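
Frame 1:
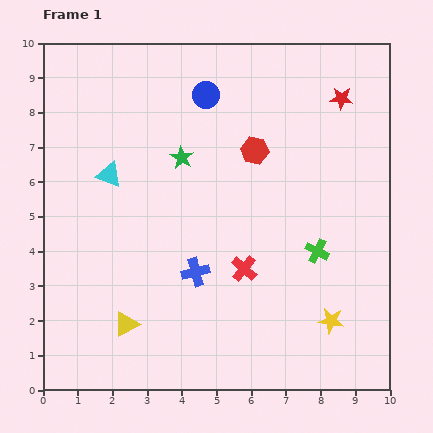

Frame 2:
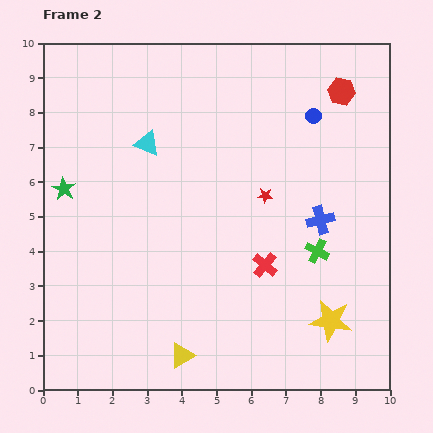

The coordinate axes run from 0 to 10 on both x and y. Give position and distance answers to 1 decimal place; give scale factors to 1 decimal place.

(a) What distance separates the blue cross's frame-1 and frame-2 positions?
3.9

The blue cross moved from (4.4, 3.4) to (8.0, 4.9), a distance of √(3.6² + 1.5²) ≈ 3.9.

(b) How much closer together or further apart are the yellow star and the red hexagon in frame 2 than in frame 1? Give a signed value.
+1.2

Distance in frame 1: 5.4. Distance in frame 2: 6.6.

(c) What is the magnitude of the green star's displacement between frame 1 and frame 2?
3.5

The green star moved from (4.0, 6.7) to (0.6, 5.8), a distance of √(3.4² + 0.9²) ≈ 3.5.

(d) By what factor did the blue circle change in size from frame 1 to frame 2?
0.6×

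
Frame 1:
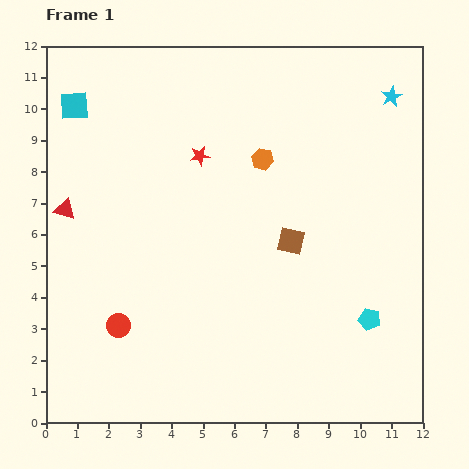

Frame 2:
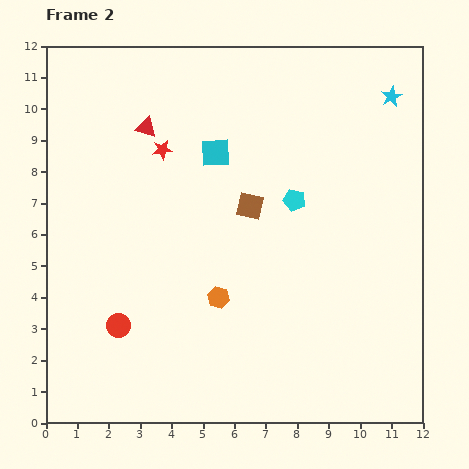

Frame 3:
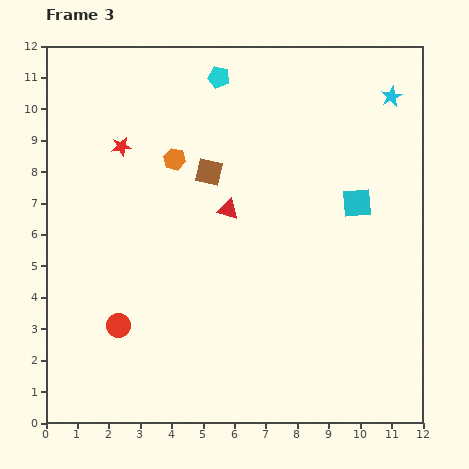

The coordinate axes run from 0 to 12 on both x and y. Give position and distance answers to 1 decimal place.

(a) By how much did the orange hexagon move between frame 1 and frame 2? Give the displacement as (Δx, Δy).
(-1.4, -4.4)

The orange hexagon was at (6.9, 8.4) in frame 1 and (5.5, 4.0) in frame 2.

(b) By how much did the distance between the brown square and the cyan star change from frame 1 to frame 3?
+0.7

Distance in frame 1: 5.6. Distance in frame 3: 6.3.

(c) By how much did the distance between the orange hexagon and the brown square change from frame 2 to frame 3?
-1.9

Distance in frame 2: 3.1. Distance in frame 3: 1.2.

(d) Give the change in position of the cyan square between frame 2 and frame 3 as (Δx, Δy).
(4.5, -1.6)

The cyan square was at (5.4, 8.6) in frame 2 and (9.9, 7.0) in frame 3.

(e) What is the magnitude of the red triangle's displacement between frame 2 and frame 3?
3.7

The red triangle moved from (3.2, 9.4) to (5.8, 6.8), a distance of √(2.6² + 2.6²) ≈ 3.7.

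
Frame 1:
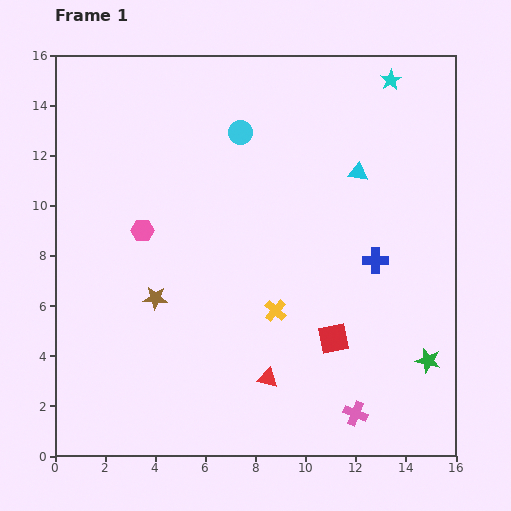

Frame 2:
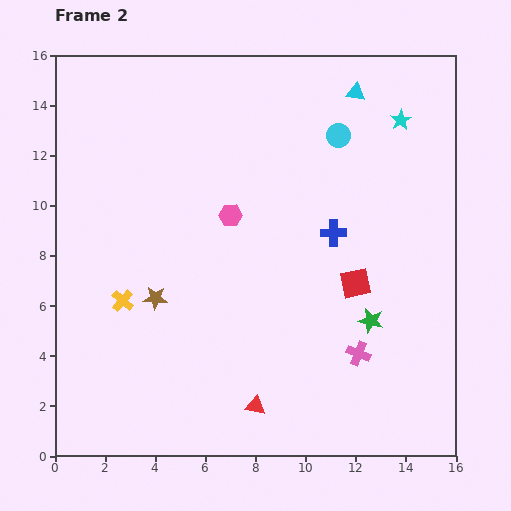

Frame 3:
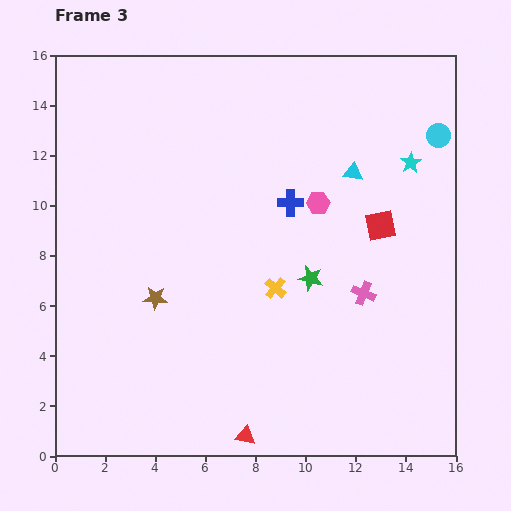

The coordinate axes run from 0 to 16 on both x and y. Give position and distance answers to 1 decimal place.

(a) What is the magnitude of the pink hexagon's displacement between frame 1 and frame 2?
3.6

The pink hexagon moved from (3.5, 9.0) to (7.0, 9.6), a distance of √(3.5² + 0.6²) ≈ 3.6.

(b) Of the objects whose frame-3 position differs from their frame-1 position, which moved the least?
the cyan triangle

(moved 0.2)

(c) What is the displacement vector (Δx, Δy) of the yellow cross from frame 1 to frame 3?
(0.0, 0.9)

The yellow cross was at (8.8, 5.8) in frame 1 and (8.8, 6.7) in frame 3.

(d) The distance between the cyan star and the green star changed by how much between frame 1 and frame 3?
-5.2

Distance in frame 1: 11.3. Distance in frame 3: 6.1.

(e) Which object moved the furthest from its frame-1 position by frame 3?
the cyan circle

(moved 7.9; next 7.1)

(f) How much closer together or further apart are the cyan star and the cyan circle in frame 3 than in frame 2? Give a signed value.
-1.0

Distance in frame 2: 2.6. Distance in frame 3: 1.6.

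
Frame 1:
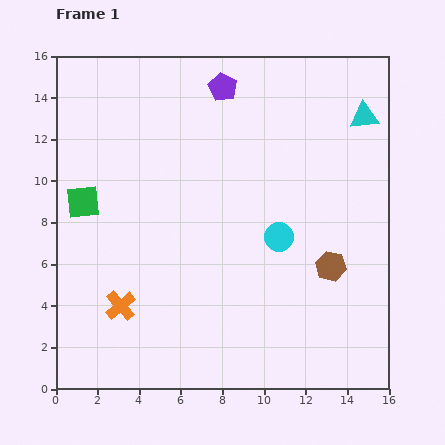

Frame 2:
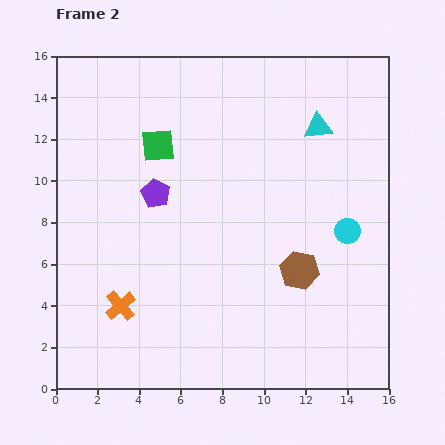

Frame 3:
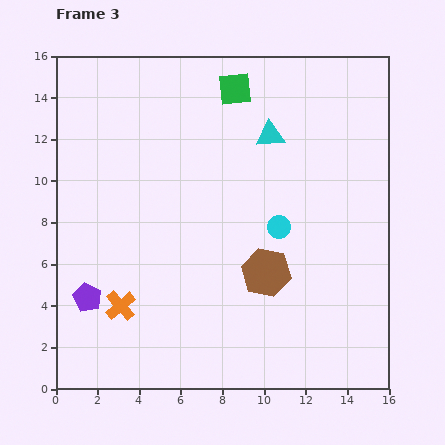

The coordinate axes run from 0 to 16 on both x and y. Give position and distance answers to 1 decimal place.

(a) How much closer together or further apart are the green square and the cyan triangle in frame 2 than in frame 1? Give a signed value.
-6.3

Distance in frame 1: 14.1. Distance in frame 2: 7.8.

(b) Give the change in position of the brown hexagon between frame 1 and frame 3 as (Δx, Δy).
(-3.1, -0.3)

The brown hexagon was at (13.2, 5.9) in frame 1 and (10.1, 5.6) in frame 3.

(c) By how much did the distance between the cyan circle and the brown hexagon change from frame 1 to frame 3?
-0.6

Distance in frame 1: 2.9. Distance in frame 3: 2.3.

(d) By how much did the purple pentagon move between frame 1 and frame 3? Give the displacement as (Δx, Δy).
(-6.5, -10.1)

The purple pentagon was at (8.0, 14.5) in frame 1 and (1.5, 4.4) in frame 3.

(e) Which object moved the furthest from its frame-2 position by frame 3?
the purple pentagon

(moved 6.0; next 4.6)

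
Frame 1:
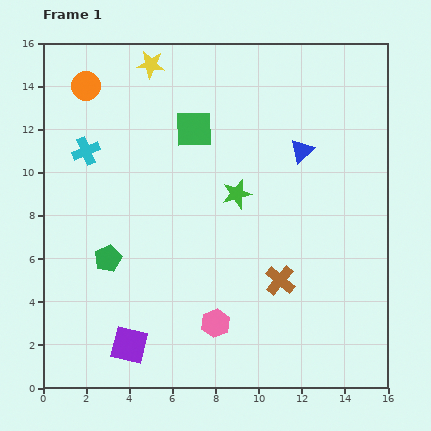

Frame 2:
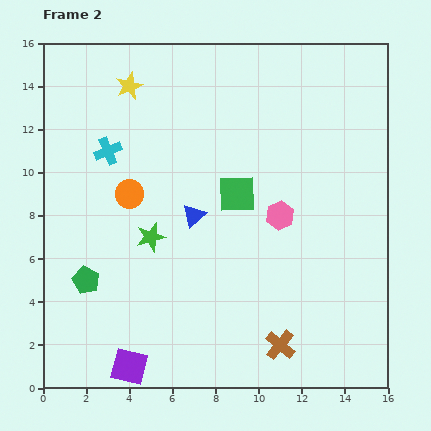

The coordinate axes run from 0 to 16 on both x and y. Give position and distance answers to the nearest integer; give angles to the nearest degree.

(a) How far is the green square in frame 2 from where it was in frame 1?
4

The green square moved from (7, 12) to (9, 9), a distance of √(2² + 3²) ≈ 4.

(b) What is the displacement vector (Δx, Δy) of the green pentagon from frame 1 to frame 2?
(-1, -1)

The green pentagon was at (3, 6) in frame 1 and (2, 5) in frame 2.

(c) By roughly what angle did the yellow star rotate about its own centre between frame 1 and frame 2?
31° counter-clockwise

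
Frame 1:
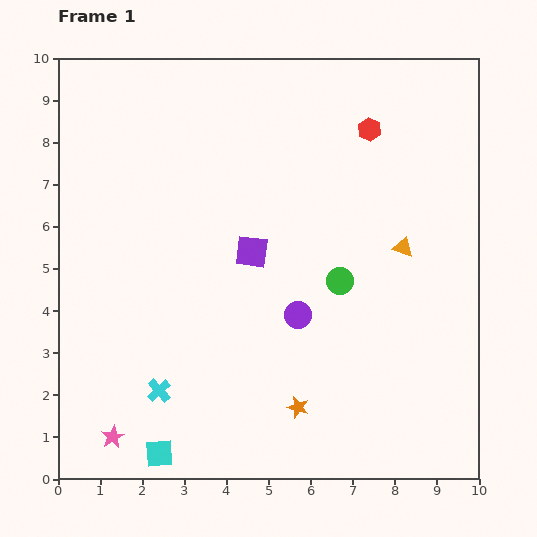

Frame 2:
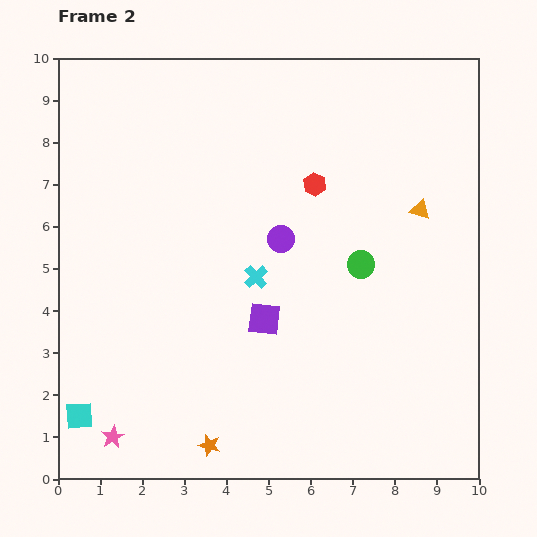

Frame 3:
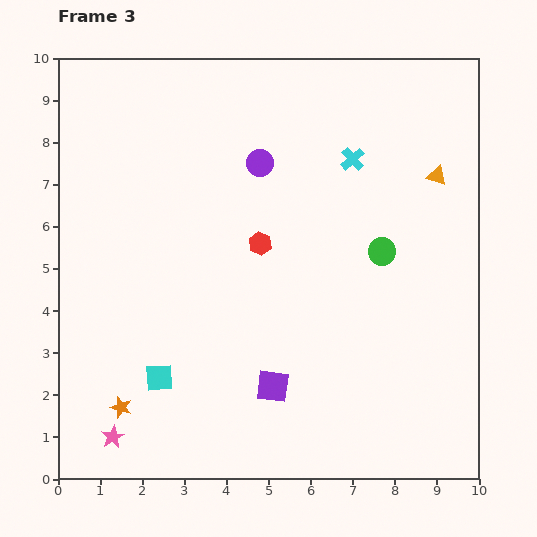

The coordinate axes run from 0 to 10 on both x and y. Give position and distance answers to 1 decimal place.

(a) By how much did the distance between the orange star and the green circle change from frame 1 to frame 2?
+2.4

Distance in frame 1: 3.2. Distance in frame 2: 5.6.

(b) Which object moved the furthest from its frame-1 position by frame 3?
the cyan cross

(moved 7.2; next 4.2)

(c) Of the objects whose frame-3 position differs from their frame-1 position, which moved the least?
the green circle

(moved 1.2)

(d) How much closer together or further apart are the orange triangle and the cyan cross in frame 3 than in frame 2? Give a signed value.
-2.2

Distance in frame 2: 4.2. Distance in frame 3: 2.0.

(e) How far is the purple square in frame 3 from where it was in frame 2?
1.6

The purple square moved from (4.9, 3.8) to (5.1, 2.2), a distance of √(0.2² + 1.6²) ≈ 1.6.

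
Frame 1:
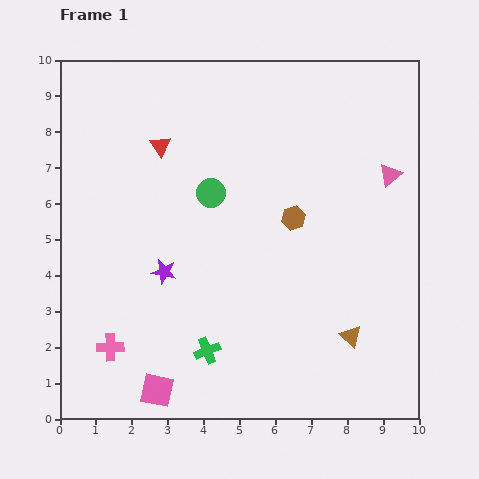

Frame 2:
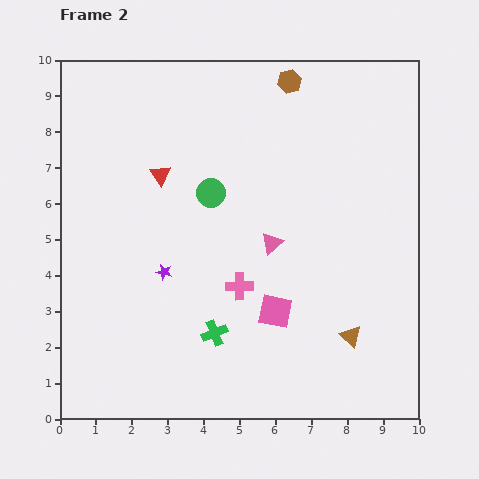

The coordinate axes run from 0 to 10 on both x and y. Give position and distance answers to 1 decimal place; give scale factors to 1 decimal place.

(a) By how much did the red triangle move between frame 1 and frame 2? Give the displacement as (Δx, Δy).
(0.0, -0.8)

The red triangle was at (2.8, 7.6) in frame 1 and (2.8, 6.8) in frame 2.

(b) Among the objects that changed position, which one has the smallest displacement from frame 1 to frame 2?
the green cross

(moved 0.5)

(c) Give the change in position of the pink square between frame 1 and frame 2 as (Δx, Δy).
(3.3, 2.2)

The pink square was at (2.7, 0.8) in frame 1 and (6.0, 3.0) in frame 2.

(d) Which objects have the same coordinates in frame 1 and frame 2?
the green circle, the brown triangle, the purple star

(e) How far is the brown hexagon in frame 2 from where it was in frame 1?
3.8

The brown hexagon moved from (6.5, 5.6) to (6.4, 9.4), a distance of √(0.1² + 3.8²) ≈ 3.8.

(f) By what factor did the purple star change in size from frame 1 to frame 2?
0.6×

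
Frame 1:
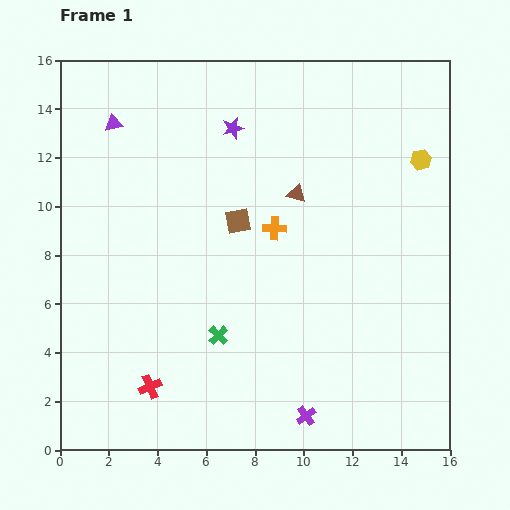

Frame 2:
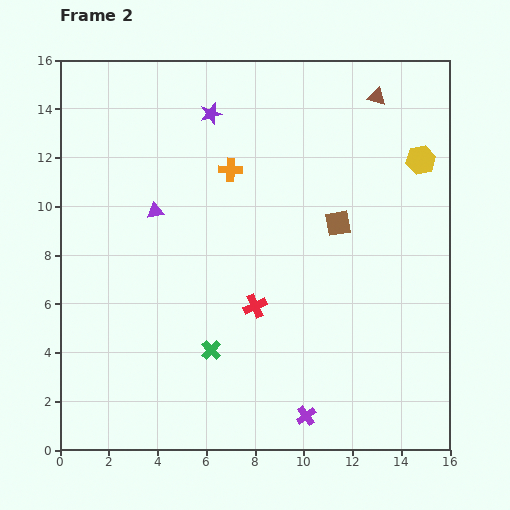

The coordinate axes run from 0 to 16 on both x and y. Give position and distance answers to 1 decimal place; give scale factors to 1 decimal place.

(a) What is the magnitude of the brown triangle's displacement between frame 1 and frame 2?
5.2

The brown triangle moved from (9.7, 10.5) to (13.0, 14.5), a distance of √(3.3² + 4.0²) ≈ 5.2.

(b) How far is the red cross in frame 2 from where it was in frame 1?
5.4

The red cross moved from (3.7, 2.6) to (8.0, 5.9), a distance of √(4.3² + 3.3²) ≈ 5.4.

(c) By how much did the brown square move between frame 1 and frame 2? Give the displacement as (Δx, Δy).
(4.1, -0.1)

The brown square was at (7.3, 9.4) in frame 1 and (11.4, 9.3) in frame 2.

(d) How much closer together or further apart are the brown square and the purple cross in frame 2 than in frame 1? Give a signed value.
-0.5

Distance in frame 1: 8.5. Distance in frame 2: 8.0.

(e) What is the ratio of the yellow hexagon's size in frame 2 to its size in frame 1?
1.4×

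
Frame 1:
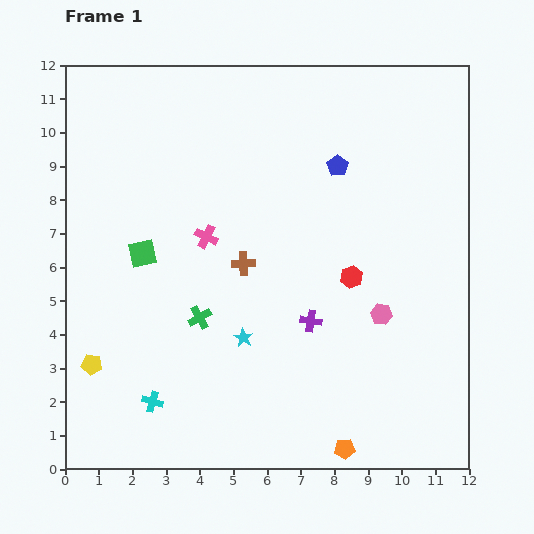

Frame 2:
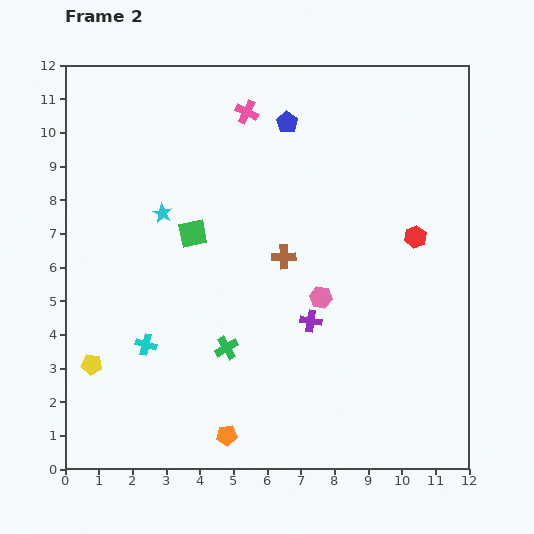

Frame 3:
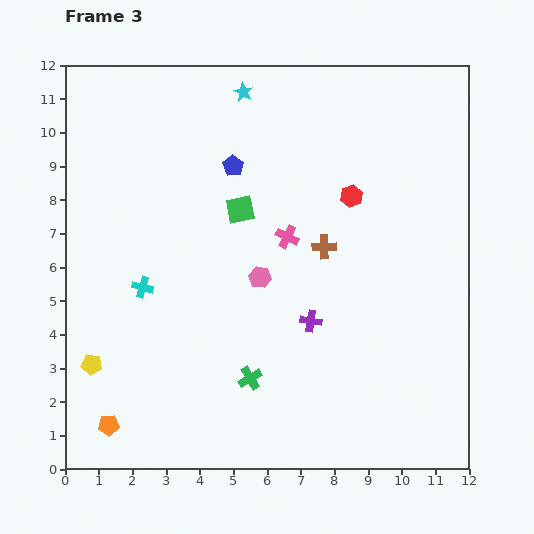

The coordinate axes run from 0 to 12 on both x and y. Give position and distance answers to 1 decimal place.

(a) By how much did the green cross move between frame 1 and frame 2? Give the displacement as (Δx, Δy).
(0.8, -0.9)

The green cross was at (4.0, 4.5) in frame 1 and (4.8, 3.6) in frame 2.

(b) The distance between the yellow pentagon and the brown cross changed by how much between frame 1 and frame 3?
+2.3

Distance in frame 1: 5.4. Distance in frame 3: 7.7.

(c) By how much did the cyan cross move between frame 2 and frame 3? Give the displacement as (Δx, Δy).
(-0.1, 1.7)

The cyan cross was at (2.4, 3.7) in frame 2 and (2.3, 5.4) in frame 3.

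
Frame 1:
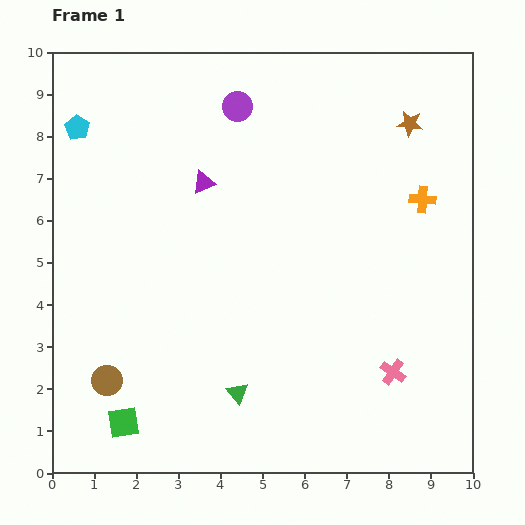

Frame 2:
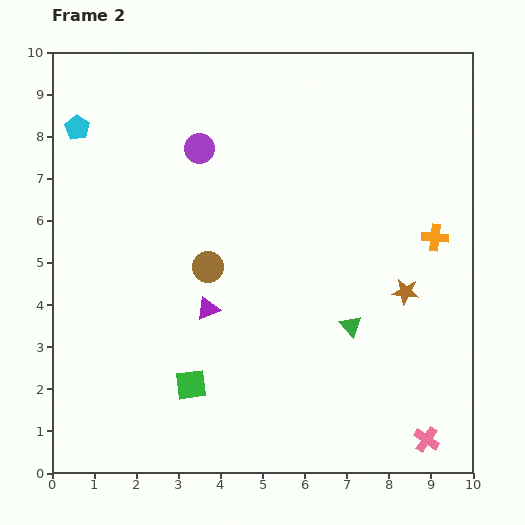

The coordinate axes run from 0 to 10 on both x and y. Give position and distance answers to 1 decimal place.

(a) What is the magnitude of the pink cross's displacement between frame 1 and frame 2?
1.8

The pink cross moved from (8.1, 2.4) to (8.9, 0.8), a distance of √(0.8² + 1.6²) ≈ 1.8.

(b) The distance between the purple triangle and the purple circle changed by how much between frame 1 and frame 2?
+1.8

Distance in frame 1: 2.0. Distance in frame 2: 3.8.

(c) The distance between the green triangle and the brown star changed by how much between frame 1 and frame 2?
-6.1

Distance in frame 1: 7.6. Distance in frame 2: 1.5.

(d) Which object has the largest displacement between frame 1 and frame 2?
the brown star

(moved 4.0; next 3.6)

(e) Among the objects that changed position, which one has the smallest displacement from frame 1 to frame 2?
the orange cross

(moved 0.9)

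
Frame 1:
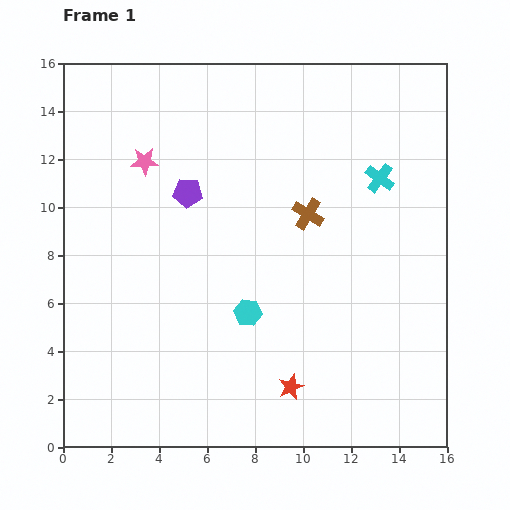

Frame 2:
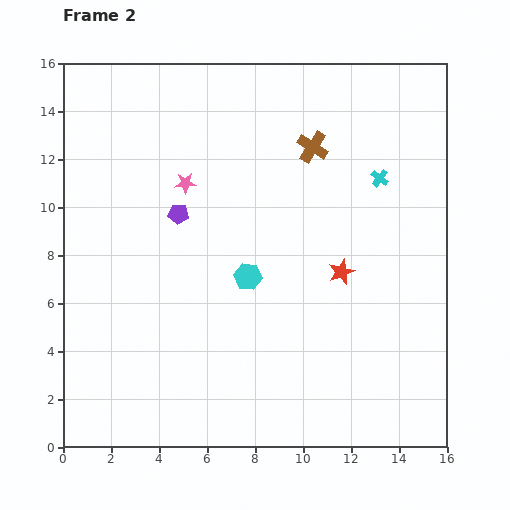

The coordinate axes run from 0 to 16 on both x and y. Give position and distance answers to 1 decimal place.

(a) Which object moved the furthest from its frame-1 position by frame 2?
the red star

(moved 5.2; next 2.8)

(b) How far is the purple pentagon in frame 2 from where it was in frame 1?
1.0

The purple pentagon moved from (5.2, 10.6) to (4.8, 9.7), a distance of √(0.4² + 0.9²) ≈ 1.0.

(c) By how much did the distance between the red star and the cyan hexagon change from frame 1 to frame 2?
+0.3

Distance in frame 1: 3.6. Distance in frame 2: 3.9.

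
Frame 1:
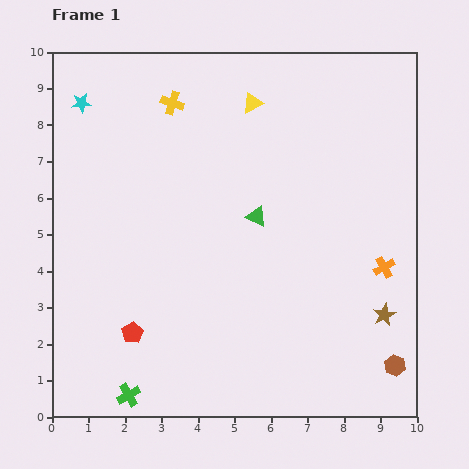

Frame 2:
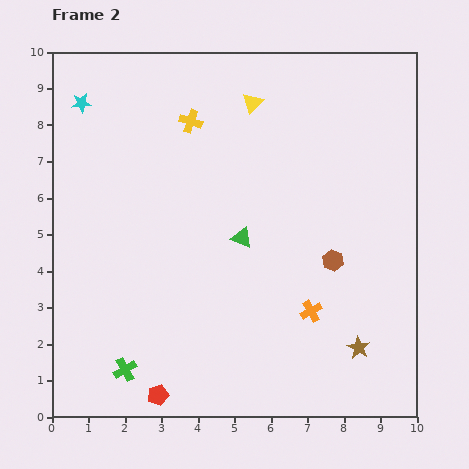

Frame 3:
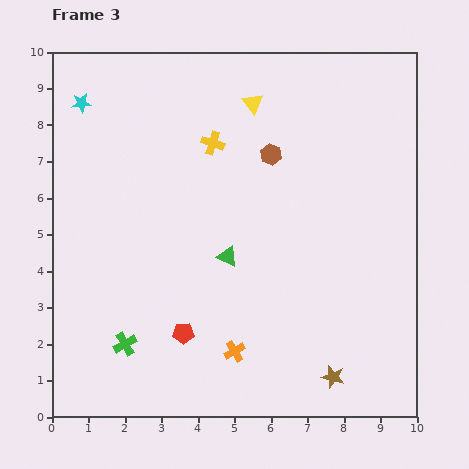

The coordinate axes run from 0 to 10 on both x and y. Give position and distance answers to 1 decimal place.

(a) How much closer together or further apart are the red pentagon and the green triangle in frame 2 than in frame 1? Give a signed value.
+0.2

Distance in frame 1: 4.7. Distance in frame 2: 4.9.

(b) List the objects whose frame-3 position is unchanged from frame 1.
the yellow triangle, the cyan star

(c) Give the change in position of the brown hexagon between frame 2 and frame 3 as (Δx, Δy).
(-1.7, 2.9)

The brown hexagon was at (7.7, 4.3) in frame 2 and (6.0, 7.2) in frame 3.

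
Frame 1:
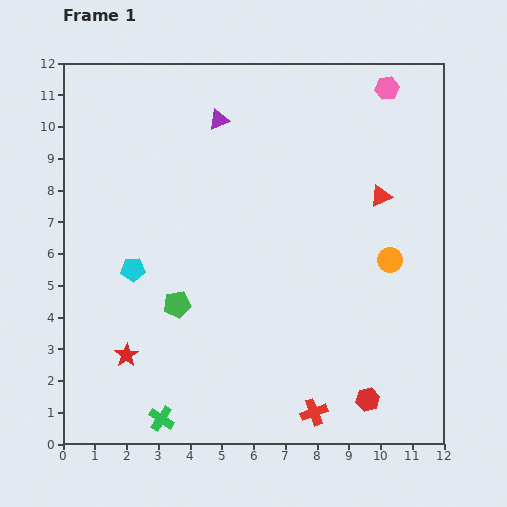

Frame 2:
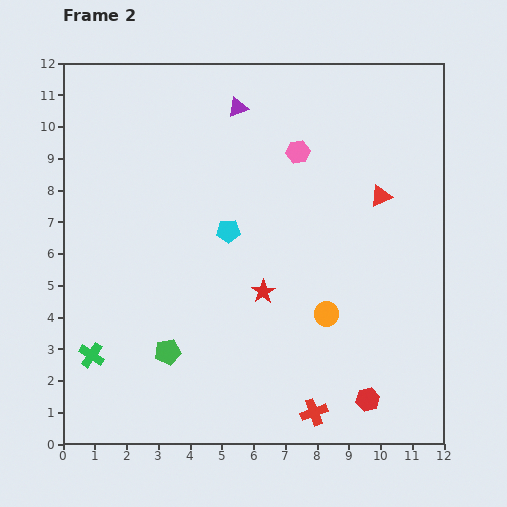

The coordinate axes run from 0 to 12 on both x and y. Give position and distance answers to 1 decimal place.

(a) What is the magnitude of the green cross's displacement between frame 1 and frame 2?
3.0

The green cross moved from (3.1, 0.8) to (0.9, 2.8), a distance of √(2.2² + 2.0²) ≈ 3.0.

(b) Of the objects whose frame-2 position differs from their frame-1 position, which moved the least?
the purple triangle

(moved 0.7)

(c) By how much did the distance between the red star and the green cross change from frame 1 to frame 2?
+3.5

Distance in frame 1: 2.3. Distance in frame 2: 5.8.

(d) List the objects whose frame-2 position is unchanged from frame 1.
the red cross, the red triangle, the red hexagon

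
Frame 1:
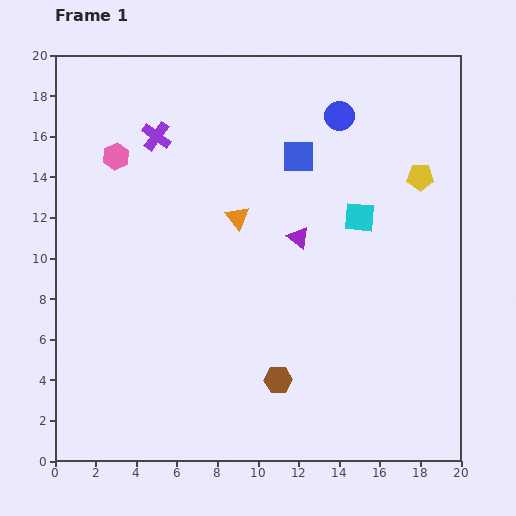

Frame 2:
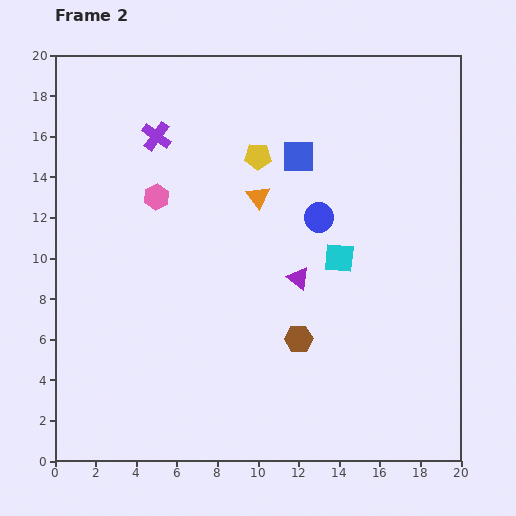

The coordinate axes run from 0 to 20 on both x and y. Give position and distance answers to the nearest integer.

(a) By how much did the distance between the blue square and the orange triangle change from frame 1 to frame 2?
-1

Distance in frame 1: 4. Distance in frame 2: 3.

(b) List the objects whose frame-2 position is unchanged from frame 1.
the blue square, the purple cross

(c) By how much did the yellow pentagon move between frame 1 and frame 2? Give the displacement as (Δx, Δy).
(-8, 1)

The yellow pentagon was at (18, 14) in frame 1 and (10, 15) in frame 2.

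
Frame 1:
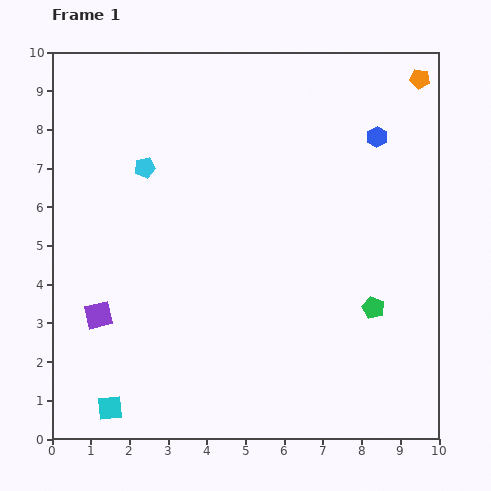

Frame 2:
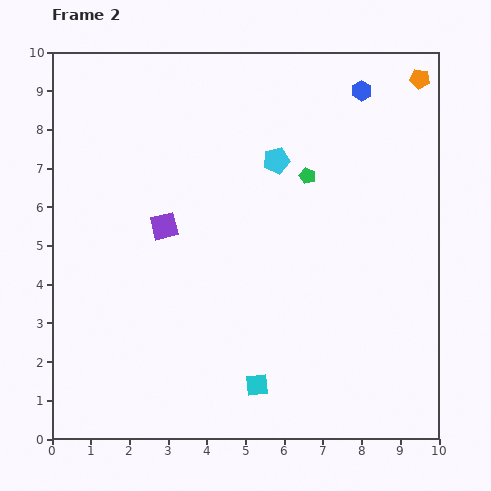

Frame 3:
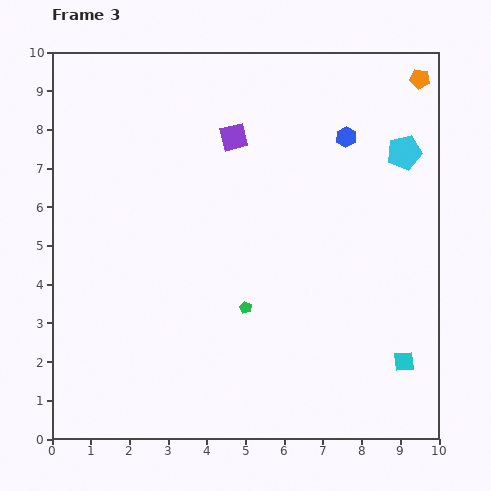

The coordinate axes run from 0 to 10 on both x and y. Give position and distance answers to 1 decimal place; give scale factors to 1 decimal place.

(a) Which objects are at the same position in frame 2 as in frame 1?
the orange pentagon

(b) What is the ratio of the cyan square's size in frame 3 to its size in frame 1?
0.8×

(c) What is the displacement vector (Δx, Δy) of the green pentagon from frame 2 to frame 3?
(-1.6, -3.4)

The green pentagon was at (6.6, 6.8) in frame 2 and (5.0, 3.4) in frame 3.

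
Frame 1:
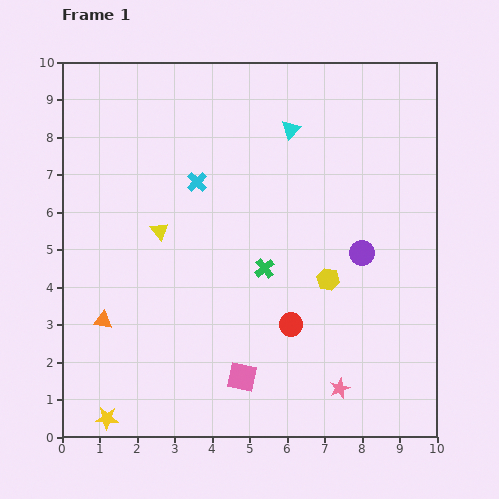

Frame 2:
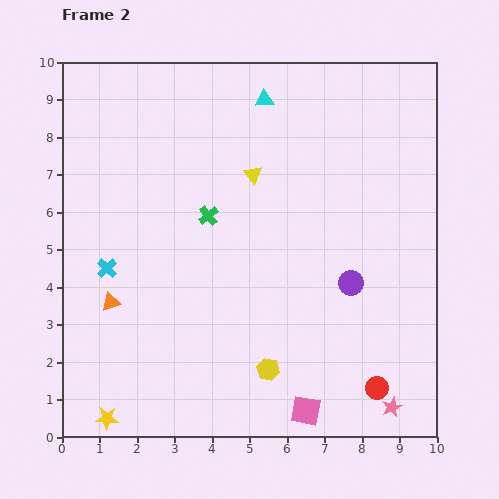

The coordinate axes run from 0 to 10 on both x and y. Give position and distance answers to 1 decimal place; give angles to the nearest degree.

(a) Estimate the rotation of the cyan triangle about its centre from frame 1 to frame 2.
42° clockwise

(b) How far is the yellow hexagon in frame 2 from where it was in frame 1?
2.9

The yellow hexagon moved from (7.1, 4.2) to (5.5, 1.8), a distance of √(1.6² + 2.4²) ≈ 2.9.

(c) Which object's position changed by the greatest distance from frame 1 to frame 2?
the cyan cross

(moved 3.3; next 2.9)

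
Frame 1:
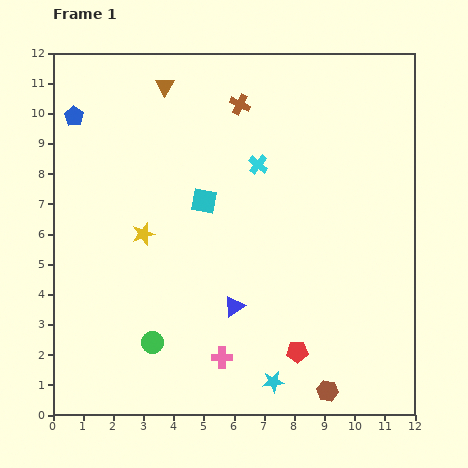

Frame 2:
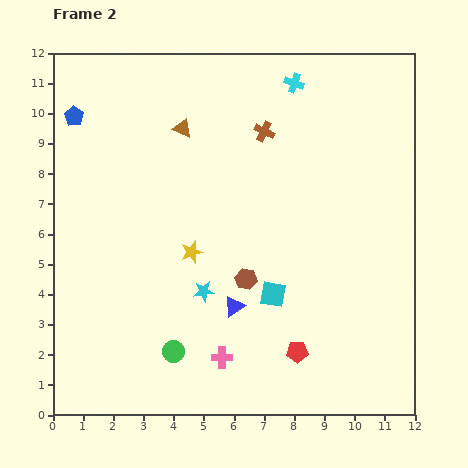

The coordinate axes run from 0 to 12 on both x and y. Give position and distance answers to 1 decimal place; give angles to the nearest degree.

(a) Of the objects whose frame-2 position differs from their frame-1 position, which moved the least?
the green circle

(moved 0.8)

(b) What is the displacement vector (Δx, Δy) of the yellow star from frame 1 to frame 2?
(1.6, -0.6)

The yellow star was at (3.0, 6.0) in frame 1 and (4.6, 5.4) in frame 2.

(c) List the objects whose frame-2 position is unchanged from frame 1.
the blue pentagon, the pink cross, the blue triangle, the red pentagon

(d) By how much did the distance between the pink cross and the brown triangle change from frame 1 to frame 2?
-1.5

Distance in frame 1: 9.2. Distance in frame 2: 7.7.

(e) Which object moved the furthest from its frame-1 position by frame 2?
the brown hexagon

(moved 4.6; next 3.9)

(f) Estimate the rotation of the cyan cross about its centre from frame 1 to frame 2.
20° counter-clockwise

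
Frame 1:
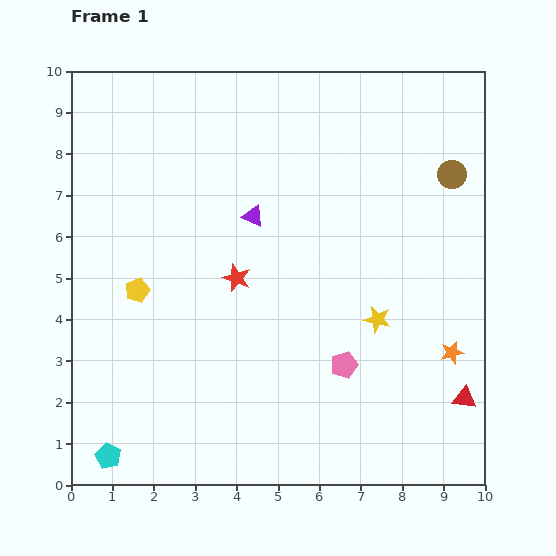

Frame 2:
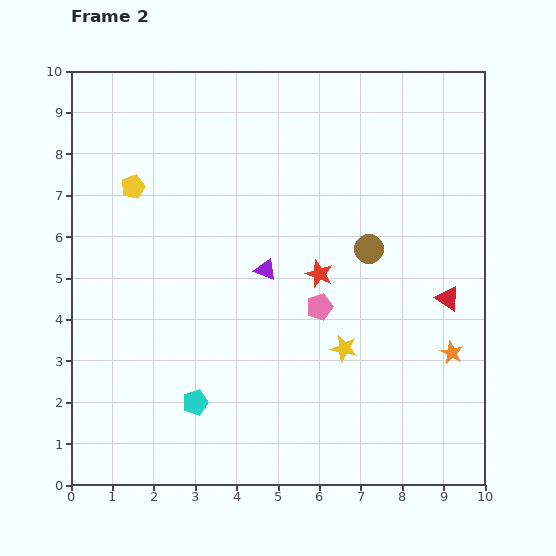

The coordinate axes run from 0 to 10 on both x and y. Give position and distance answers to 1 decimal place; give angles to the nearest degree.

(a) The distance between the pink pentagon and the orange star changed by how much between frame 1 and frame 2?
+0.8

Distance in frame 1: 2.6. Distance in frame 2: 3.4.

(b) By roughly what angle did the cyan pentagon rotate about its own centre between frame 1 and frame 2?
27° clockwise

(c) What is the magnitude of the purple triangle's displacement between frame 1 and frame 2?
1.3

The purple triangle moved from (4.4, 6.5) to (4.7, 5.2), a distance of √(0.3² + 1.3²) ≈ 1.3.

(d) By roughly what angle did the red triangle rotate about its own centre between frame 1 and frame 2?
25° clockwise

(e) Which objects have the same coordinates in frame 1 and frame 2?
the orange star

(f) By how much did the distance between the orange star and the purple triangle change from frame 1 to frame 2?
-0.9

Distance in frame 1: 5.8. Distance in frame 2: 4.9.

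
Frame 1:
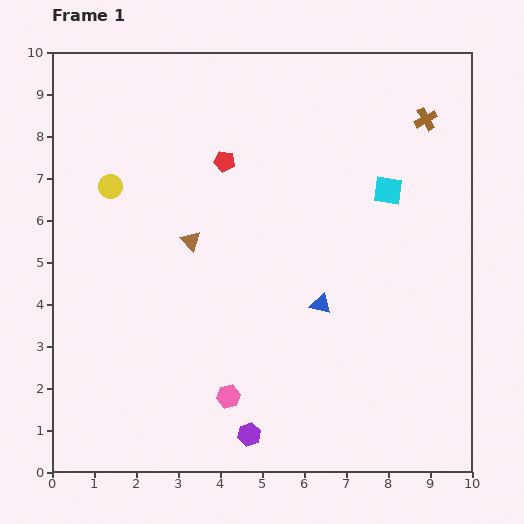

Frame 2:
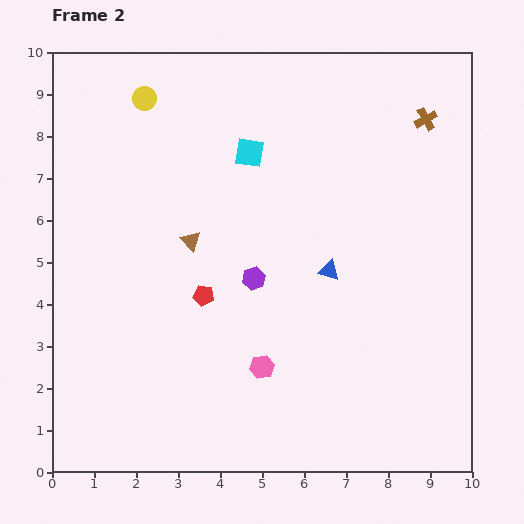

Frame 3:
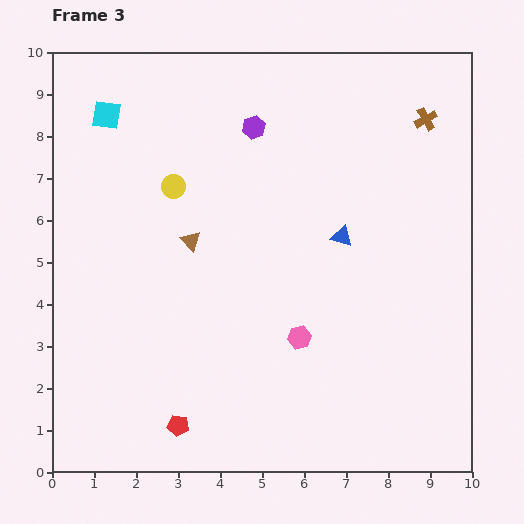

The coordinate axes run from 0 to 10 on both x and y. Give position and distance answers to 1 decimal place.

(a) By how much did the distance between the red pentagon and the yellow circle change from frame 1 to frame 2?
+2.1

Distance in frame 1: 2.8. Distance in frame 2: 4.9.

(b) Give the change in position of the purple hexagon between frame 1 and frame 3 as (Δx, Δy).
(0.1, 7.3)

The purple hexagon was at (4.7, 0.9) in frame 1 and (4.8, 8.2) in frame 3.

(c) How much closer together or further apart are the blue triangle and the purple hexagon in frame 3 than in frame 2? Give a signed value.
+1.5

Distance in frame 2: 1.8. Distance in frame 3: 3.3.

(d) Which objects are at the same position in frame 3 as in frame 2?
the brown cross, the brown triangle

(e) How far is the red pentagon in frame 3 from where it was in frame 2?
3.2

The red pentagon moved from (3.6, 4.2) to (3.0, 1.1), a distance of √(0.6² + 3.1²) ≈ 3.2.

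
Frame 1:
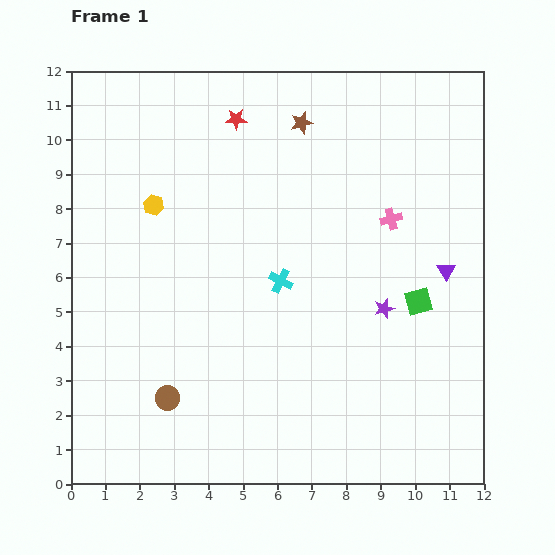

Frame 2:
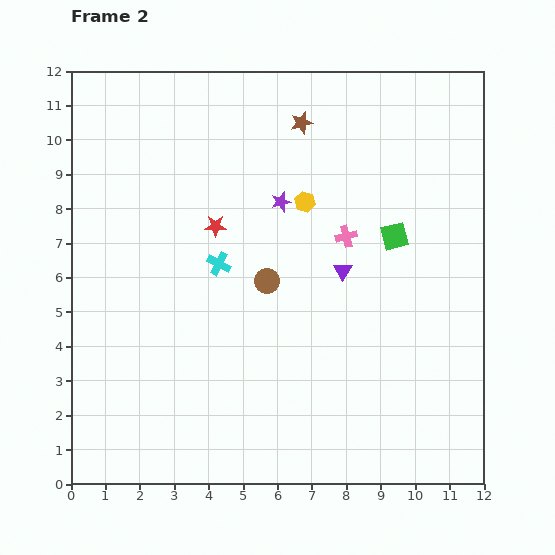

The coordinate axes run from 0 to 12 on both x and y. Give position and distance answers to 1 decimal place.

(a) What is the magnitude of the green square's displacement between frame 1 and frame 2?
2.0

The green square moved from (10.1, 5.3) to (9.4, 7.2), a distance of √(0.7² + 1.9²) ≈ 2.0.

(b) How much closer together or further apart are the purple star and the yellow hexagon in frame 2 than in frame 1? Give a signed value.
-6.6

Distance in frame 1: 7.3. Distance in frame 2: 0.7.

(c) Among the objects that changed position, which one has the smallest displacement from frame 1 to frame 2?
the pink cross

(moved 1.4)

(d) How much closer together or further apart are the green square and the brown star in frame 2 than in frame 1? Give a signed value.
-1.9

Distance in frame 1: 6.2. Distance in frame 2: 4.3.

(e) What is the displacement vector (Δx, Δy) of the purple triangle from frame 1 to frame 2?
(-3.0, 0.0)

The purple triangle was at (10.9, 6.2) in frame 1 and (7.9, 6.2) in frame 2.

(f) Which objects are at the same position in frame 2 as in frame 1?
the brown star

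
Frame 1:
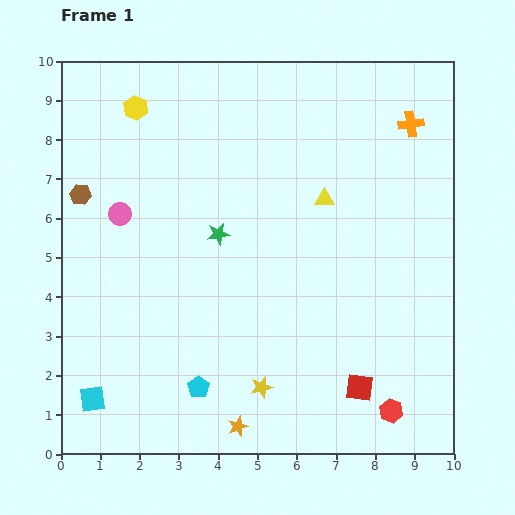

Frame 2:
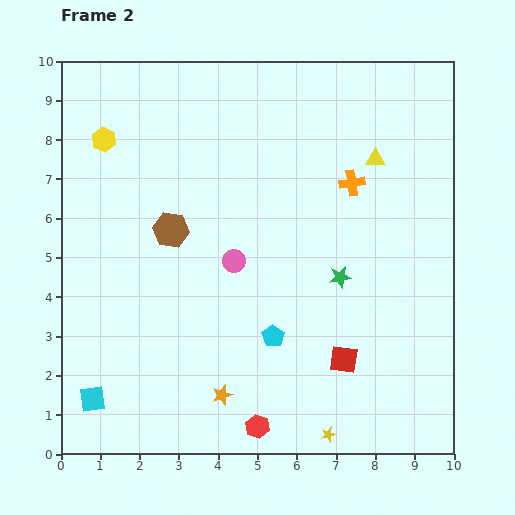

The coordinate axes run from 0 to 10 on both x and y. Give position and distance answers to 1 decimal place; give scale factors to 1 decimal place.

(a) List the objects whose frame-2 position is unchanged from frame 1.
the cyan square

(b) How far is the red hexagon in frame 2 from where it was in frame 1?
3.4

The red hexagon moved from (8.4, 1.1) to (5.0, 0.7), a distance of √(3.4² + 0.4²) ≈ 3.4.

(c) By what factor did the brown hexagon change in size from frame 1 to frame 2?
1.7×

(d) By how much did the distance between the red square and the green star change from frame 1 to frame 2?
-3.2

Distance in frame 1: 5.3. Distance in frame 2: 2.1.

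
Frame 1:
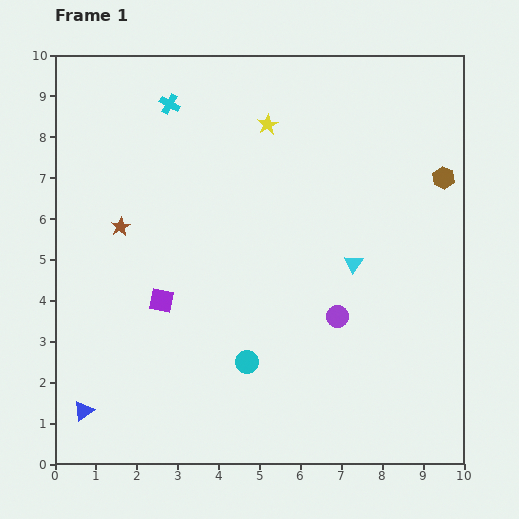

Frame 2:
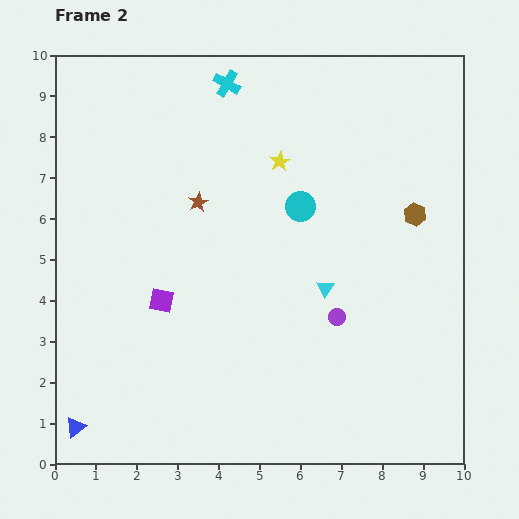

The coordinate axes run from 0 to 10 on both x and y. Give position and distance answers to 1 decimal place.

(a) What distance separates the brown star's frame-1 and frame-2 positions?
2.0

The brown star moved from (1.6, 5.8) to (3.5, 6.4), a distance of √(1.9² + 0.6²) ≈ 2.0.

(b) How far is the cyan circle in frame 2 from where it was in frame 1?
4.0

The cyan circle moved from (4.7, 2.5) to (6.0, 6.3), a distance of √(1.3² + 3.8²) ≈ 4.0.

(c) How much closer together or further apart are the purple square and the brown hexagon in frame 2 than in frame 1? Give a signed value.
-1.0

Distance in frame 1: 7.5. Distance in frame 2: 6.5.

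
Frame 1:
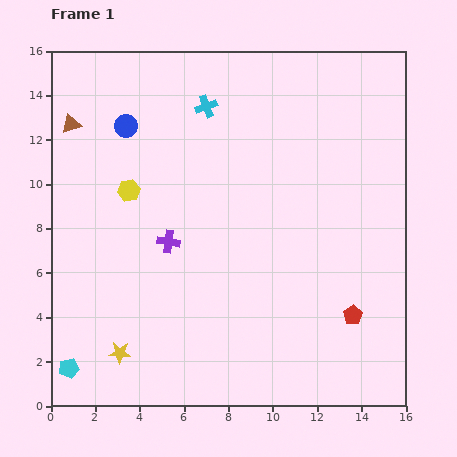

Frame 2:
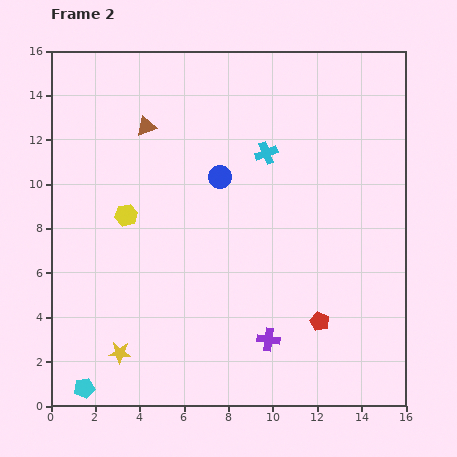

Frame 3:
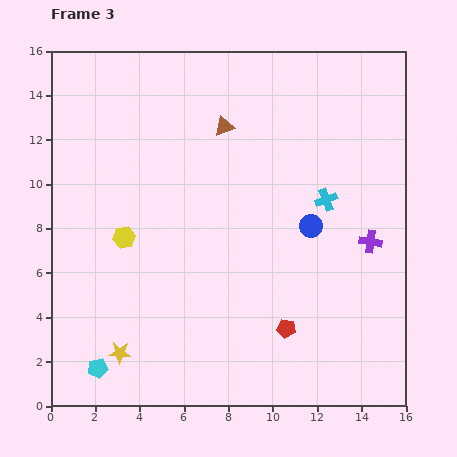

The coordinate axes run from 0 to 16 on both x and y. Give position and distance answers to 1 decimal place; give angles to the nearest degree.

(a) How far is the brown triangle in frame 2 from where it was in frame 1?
3.4

The brown triangle moved from (0.9, 12.7) to (4.3, 12.6), a distance of √(3.4² + 0.1²) ≈ 3.4.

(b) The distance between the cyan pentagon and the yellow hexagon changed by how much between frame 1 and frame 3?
-2.4

Distance in frame 1: 8.4. Distance in frame 3: 6.0.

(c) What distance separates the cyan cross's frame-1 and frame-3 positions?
6.8

The cyan cross moved from (7.0, 13.5) to (12.4, 9.3), a distance of √(5.4² + 4.2²) ≈ 6.8.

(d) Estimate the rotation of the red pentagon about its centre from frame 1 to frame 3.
30° counter-clockwise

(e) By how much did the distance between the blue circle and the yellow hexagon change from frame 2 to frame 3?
+3.9

Distance in frame 2: 4.5. Distance in frame 3: 8.4.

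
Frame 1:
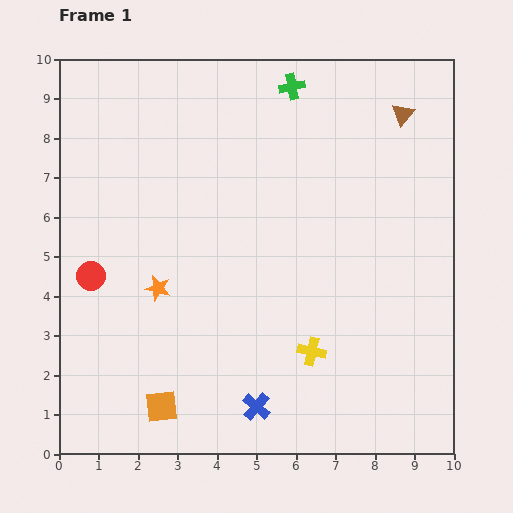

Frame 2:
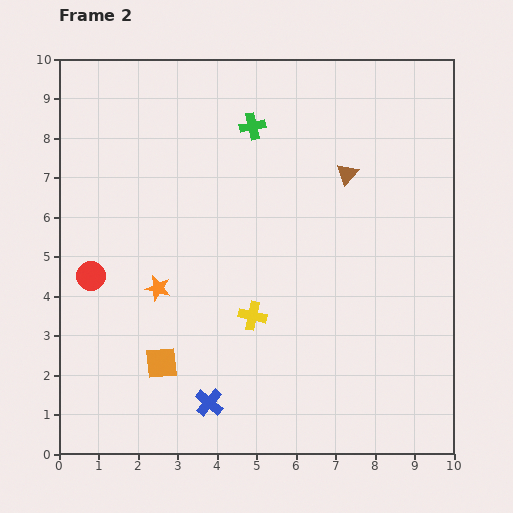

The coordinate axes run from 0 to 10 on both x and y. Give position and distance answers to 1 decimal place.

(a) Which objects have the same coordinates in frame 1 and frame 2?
the orange star, the red circle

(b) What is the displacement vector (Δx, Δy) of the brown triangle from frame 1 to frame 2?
(-1.4, -1.5)

The brown triangle was at (8.7, 8.6) in frame 1 and (7.3, 7.1) in frame 2.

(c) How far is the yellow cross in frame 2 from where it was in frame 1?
1.7

The yellow cross moved from (6.4, 2.6) to (4.9, 3.5), a distance of √(1.5² + 0.9²) ≈ 1.7.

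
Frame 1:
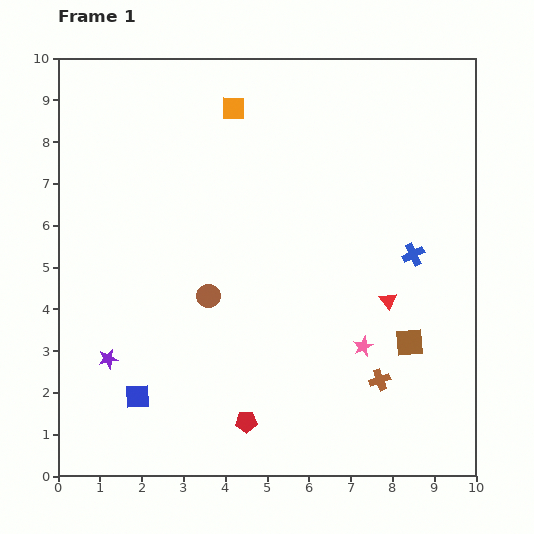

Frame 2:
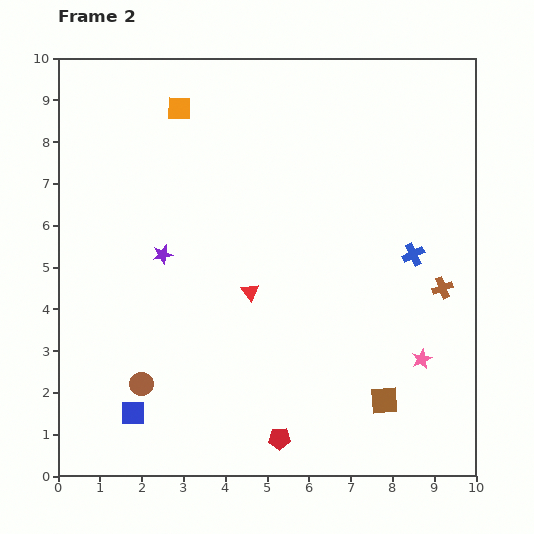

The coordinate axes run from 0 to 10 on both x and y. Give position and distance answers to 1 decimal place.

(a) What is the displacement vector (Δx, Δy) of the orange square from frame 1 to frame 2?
(-1.3, 0.0)

The orange square was at (4.2, 8.8) in frame 1 and (2.9, 8.8) in frame 2.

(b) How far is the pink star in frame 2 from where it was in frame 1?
1.4

The pink star moved from (7.3, 3.1) to (8.7, 2.8), a distance of √(1.4² + 0.3²) ≈ 1.4.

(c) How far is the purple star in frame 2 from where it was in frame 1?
2.8

The purple star moved from (1.2, 2.8) to (2.5, 5.3), a distance of √(1.3² + 2.5²) ≈ 2.8.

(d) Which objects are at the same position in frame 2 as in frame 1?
the blue cross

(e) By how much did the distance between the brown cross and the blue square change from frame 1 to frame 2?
+2.2

Distance in frame 1: 5.8. Distance in frame 2: 8.0.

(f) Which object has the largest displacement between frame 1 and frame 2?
the red triangle

(moved 3.3; next 2.8)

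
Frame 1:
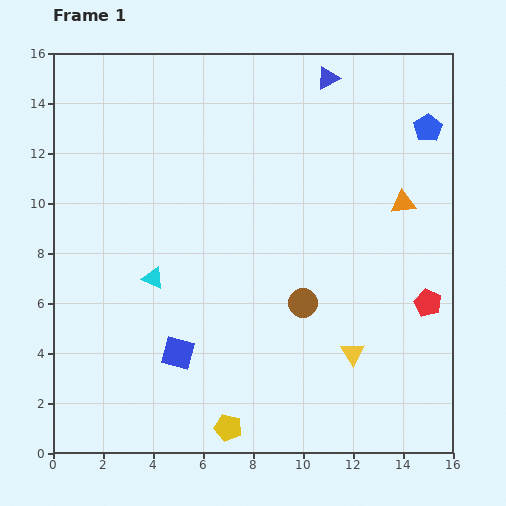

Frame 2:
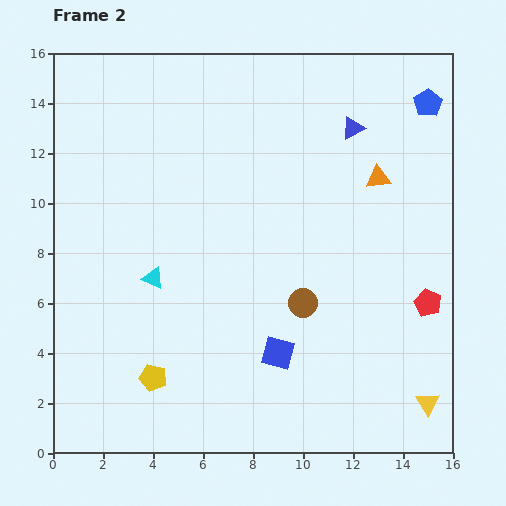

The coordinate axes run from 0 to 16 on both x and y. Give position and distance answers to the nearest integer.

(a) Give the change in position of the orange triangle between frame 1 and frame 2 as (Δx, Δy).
(-1, 1)

The orange triangle was at (14, 10) in frame 1 and (13, 11) in frame 2.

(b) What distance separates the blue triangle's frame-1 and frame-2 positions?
2

The blue triangle moved from (11, 15) to (12, 13), a distance of √(1² + 2²) ≈ 2.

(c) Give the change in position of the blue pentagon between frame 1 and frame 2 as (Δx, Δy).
(0, 1)

The blue pentagon was at (15, 13) in frame 1 and (15, 14) in frame 2.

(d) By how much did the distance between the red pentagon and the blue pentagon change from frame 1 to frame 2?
+1

Distance in frame 1: 7. Distance in frame 2: 8.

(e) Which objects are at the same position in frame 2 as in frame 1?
the brown circle, the red pentagon, the cyan triangle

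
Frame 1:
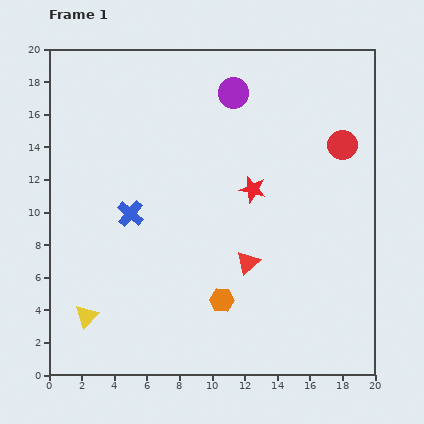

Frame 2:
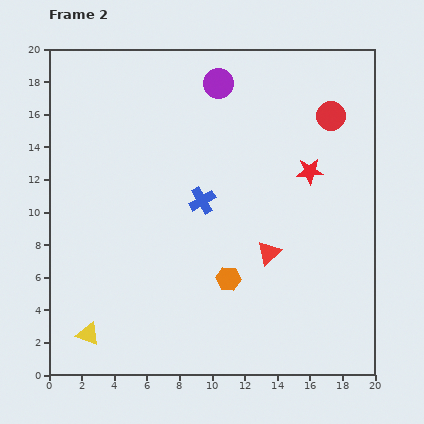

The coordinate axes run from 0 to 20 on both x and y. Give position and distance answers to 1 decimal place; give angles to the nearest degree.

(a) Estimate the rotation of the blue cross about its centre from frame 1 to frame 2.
20° clockwise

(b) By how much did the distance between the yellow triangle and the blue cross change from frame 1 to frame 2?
+3.9

Distance in frame 1: 6.9. Distance in frame 2: 10.8.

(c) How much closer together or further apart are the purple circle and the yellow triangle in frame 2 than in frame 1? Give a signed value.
+1.0

Distance in frame 1: 16.4. Distance in frame 2: 17.4.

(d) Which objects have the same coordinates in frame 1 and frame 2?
none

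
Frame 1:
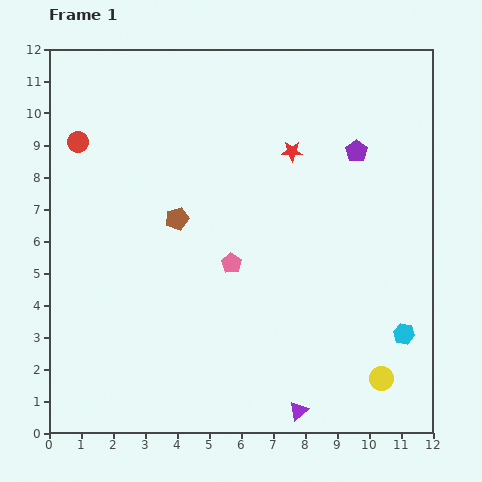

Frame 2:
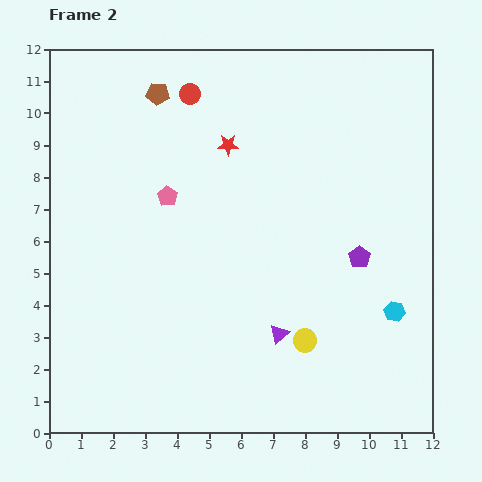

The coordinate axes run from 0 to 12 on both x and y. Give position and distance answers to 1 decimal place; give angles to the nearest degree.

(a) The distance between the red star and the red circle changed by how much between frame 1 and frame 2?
-4.7

Distance in frame 1: 6.7. Distance in frame 2: 2.0.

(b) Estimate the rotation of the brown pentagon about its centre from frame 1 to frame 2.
22° clockwise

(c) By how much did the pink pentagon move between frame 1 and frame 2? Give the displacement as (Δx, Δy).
(-2.0, 2.1)

The pink pentagon was at (5.7, 5.3) in frame 1 and (3.7, 7.4) in frame 2.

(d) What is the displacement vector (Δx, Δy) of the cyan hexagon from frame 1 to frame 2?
(-0.3, 0.7)

The cyan hexagon was at (11.1, 3.1) in frame 1 and (10.8, 3.8) in frame 2.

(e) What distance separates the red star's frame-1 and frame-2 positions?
2.0

The red star moved from (7.6, 8.8) to (5.6, 9.0), a distance of √(2.0² + 0.2²) ≈ 2.0.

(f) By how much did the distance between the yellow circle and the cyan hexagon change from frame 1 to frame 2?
+1.3

Distance in frame 1: 1.6. Distance in frame 2: 2.9.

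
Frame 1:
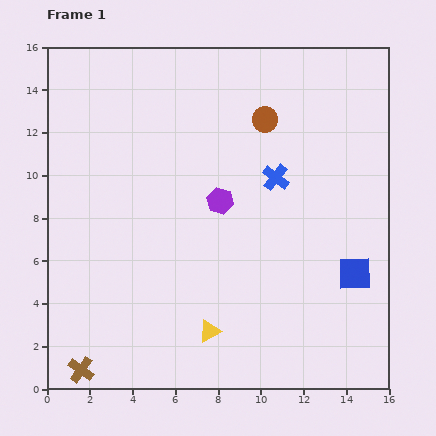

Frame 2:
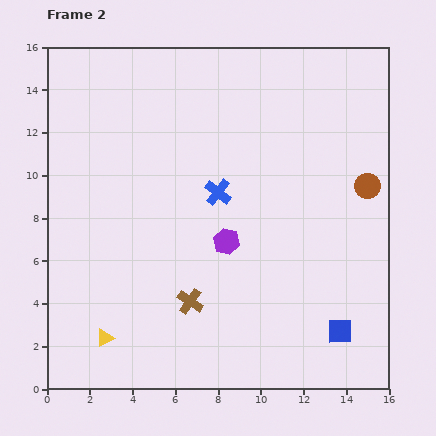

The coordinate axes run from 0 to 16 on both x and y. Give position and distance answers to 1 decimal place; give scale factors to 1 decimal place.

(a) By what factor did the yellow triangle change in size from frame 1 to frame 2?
0.8×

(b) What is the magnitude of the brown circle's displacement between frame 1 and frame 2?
5.7

The brown circle moved from (10.2, 12.6) to (15.0, 9.5), a distance of √(4.8² + 3.1²) ≈ 5.7.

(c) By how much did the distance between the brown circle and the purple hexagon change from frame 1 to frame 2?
+2.8

Distance in frame 1: 4.3. Distance in frame 2: 7.1.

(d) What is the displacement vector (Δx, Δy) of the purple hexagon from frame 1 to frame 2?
(0.3, -1.9)

The purple hexagon was at (8.1, 8.8) in frame 1 and (8.4, 6.9) in frame 2.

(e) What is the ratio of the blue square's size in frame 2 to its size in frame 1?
0.7×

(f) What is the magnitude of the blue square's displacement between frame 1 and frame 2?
2.8

The blue square moved from (14.4, 5.4) to (13.7, 2.7), a distance of √(0.7² + 2.7²) ≈ 2.8.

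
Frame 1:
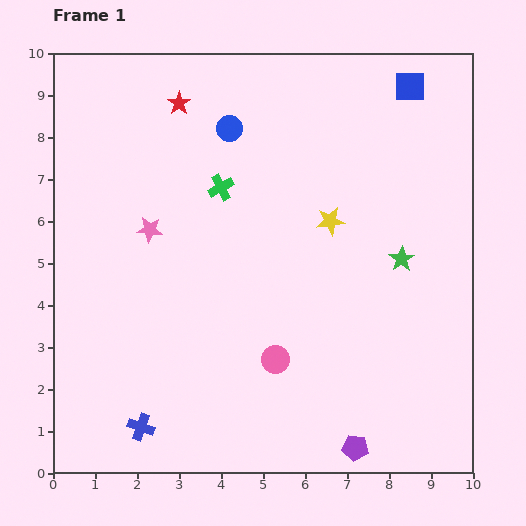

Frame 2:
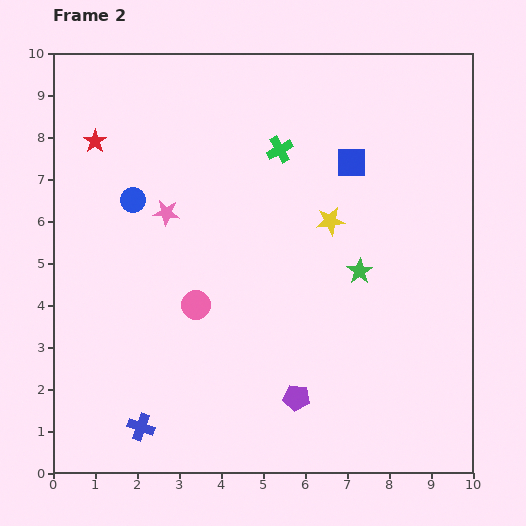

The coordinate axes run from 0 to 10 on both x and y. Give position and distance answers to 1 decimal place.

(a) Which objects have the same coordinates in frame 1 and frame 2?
the yellow star, the blue cross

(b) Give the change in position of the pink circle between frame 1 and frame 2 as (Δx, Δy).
(-1.9, 1.3)

The pink circle was at (5.3, 2.7) in frame 1 and (3.4, 4.0) in frame 2.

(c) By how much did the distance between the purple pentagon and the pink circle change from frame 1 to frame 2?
+0.5

Distance in frame 1: 2.8. Distance in frame 2: 3.3.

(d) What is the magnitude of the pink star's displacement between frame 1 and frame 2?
0.6

The pink star moved from (2.3, 5.8) to (2.7, 6.2), a distance of √(0.4² + 0.4²) ≈ 0.6.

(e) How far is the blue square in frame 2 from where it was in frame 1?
2.3

The blue square moved from (8.5, 9.2) to (7.1, 7.4), a distance of √(1.4² + 1.8²) ≈ 2.3.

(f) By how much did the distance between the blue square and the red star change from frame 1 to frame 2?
+0.6

Distance in frame 1: 5.5. Distance in frame 2: 6.1.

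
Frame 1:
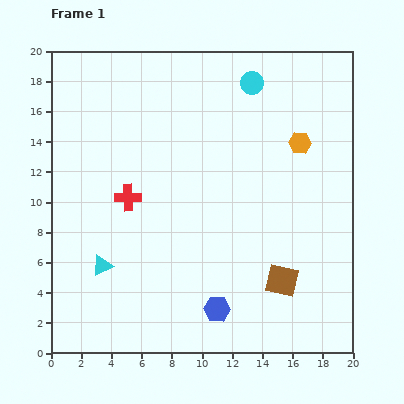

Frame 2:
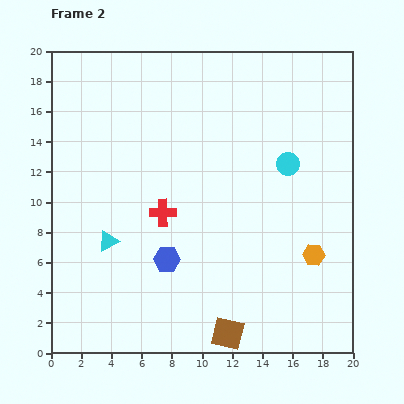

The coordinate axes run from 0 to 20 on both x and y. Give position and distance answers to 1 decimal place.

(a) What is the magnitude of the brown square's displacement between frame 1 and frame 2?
5.0

The brown square moved from (15.3, 4.8) to (11.7, 1.3), a distance of √(3.6² + 3.5²) ≈ 5.0.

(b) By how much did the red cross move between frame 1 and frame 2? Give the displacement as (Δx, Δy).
(2.3, -1.0)

The red cross was at (5.1, 10.3) in frame 1 and (7.4, 9.3) in frame 2.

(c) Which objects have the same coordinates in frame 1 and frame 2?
none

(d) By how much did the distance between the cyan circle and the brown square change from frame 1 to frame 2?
-1.4

Distance in frame 1: 13.3. Distance in frame 2: 11.9.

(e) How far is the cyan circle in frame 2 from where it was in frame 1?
5.9

The cyan circle moved from (13.3, 17.9) to (15.7, 12.5), a distance of √(2.4² + 5.4²) ≈ 5.9.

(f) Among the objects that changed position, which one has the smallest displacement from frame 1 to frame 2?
the cyan triangle

(moved 1.6)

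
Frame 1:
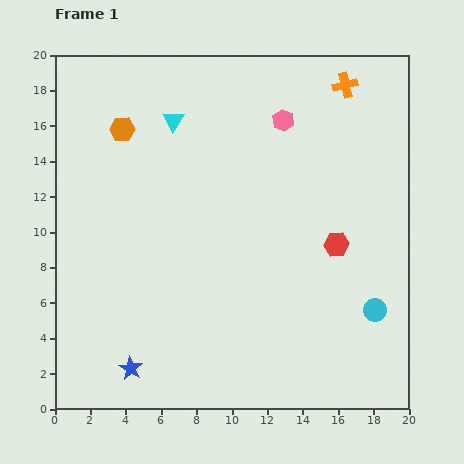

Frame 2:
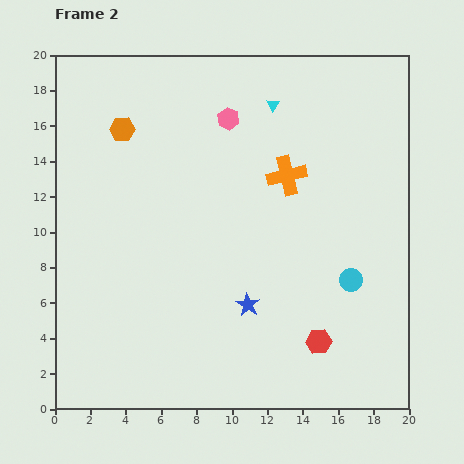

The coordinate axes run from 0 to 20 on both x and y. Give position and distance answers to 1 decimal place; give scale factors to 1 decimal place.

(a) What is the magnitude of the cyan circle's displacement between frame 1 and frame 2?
2.2

The cyan circle moved from (18.1, 5.6) to (16.7, 7.3), a distance of √(1.4² + 1.7²) ≈ 2.2.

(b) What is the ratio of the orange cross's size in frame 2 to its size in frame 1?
1.6×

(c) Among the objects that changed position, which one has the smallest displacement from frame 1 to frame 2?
the cyan circle

(moved 2.2)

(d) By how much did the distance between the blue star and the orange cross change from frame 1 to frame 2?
-12.5

Distance in frame 1: 20.1. Distance in frame 2: 7.6.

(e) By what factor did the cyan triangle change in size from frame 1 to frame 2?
0.6×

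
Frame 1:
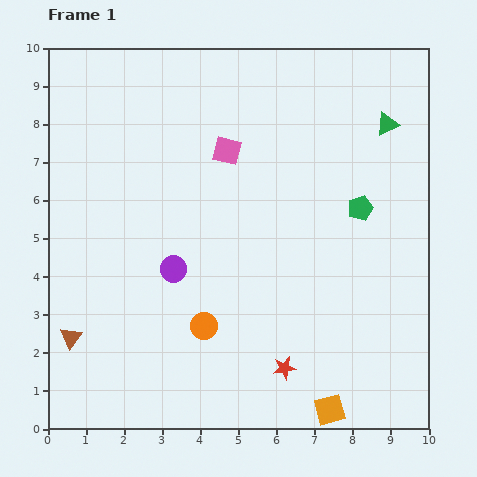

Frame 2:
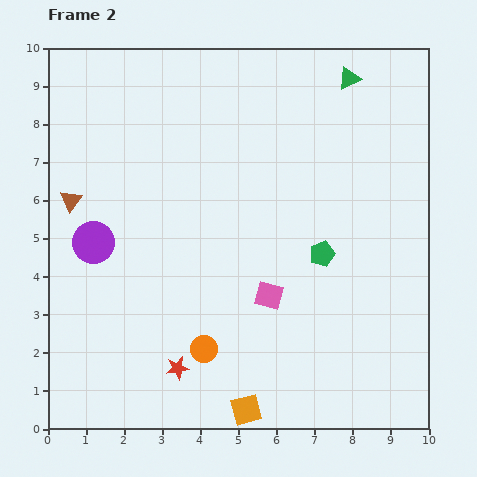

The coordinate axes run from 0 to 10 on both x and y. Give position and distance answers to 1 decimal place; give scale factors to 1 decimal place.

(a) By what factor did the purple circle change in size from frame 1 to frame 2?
1.6×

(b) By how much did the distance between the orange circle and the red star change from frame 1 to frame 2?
-1.5

Distance in frame 1: 2.4. Distance in frame 2: 0.9.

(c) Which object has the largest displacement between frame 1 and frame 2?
the pink square

(moved 4.0; next 3.6)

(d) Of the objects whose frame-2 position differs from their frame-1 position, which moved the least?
the orange circle

(moved 0.6)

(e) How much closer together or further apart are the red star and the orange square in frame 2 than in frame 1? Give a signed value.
+0.5

Distance in frame 1: 1.6. Distance in frame 2: 2.1.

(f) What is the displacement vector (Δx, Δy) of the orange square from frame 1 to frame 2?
(-2.2, 0.0)

The orange square was at (7.4, 0.5) in frame 1 and (5.2, 0.5) in frame 2.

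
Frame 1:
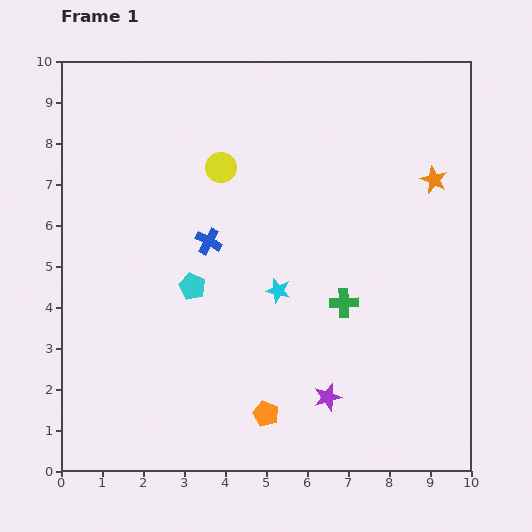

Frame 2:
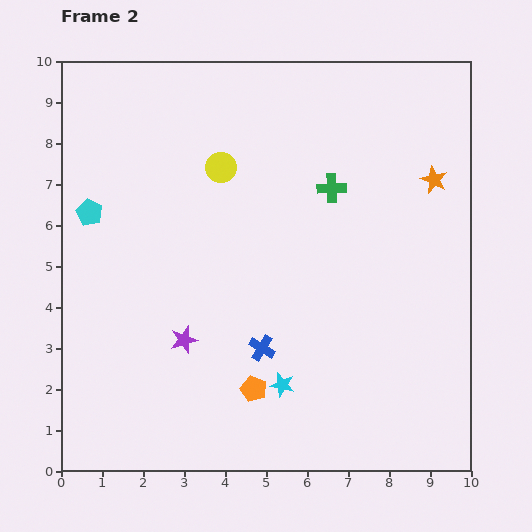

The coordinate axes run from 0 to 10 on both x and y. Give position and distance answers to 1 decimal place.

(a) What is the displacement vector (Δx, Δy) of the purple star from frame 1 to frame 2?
(-3.5, 1.4)

The purple star was at (6.5, 1.8) in frame 1 and (3.0, 3.2) in frame 2.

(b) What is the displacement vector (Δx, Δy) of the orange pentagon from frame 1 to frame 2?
(-0.3, 0.6)

The orange pentagon was at (5.0, 1.4) in frame 1 and (4.7, 2.0) in frame 2.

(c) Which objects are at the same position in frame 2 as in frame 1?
the orange star, the yellow circle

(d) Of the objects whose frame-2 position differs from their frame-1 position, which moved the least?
the orange pentagon

(moved 0.7)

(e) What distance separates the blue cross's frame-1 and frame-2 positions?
2.9

The blue cross moved from (3.6, 5.6) to (4.9, 3.0), a distance of √(1.3² + 2.6²) ≈ 2.9.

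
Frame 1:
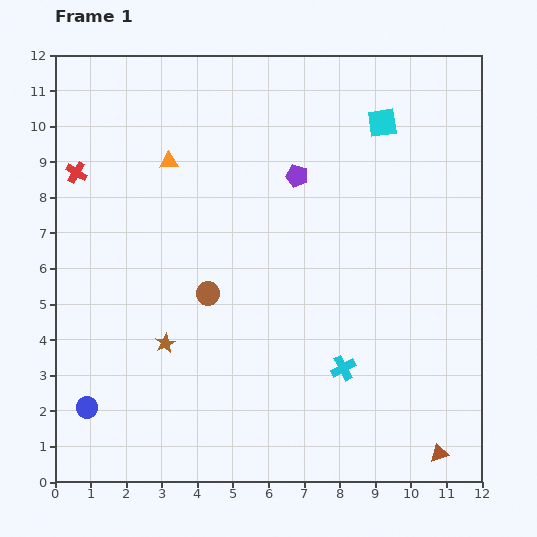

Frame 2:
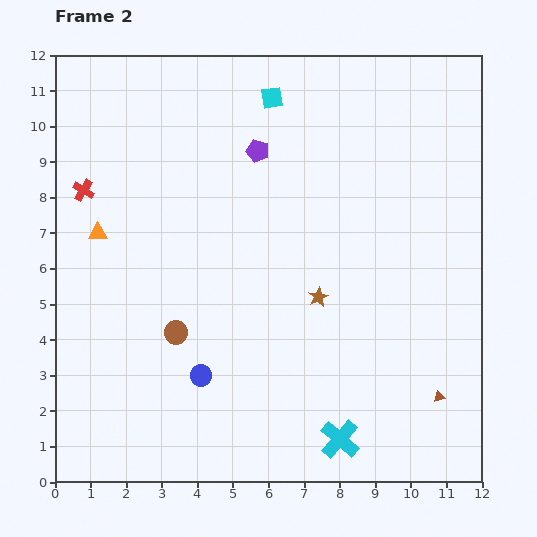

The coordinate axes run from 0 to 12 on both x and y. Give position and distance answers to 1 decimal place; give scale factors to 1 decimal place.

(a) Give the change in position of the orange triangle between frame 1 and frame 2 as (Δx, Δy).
(-2.0, -2.0)

The orange triangle was at (3.2, 9.0) in frame 1 and (1.2, 7.0) in frame 2.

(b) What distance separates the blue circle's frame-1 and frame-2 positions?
3.3

The blue circle moved from (0.9, 2.1) to (4.1, 3.0), a distance of √(3.2² + 0.9²) ≈ 3.3.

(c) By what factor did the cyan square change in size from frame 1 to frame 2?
0.7×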